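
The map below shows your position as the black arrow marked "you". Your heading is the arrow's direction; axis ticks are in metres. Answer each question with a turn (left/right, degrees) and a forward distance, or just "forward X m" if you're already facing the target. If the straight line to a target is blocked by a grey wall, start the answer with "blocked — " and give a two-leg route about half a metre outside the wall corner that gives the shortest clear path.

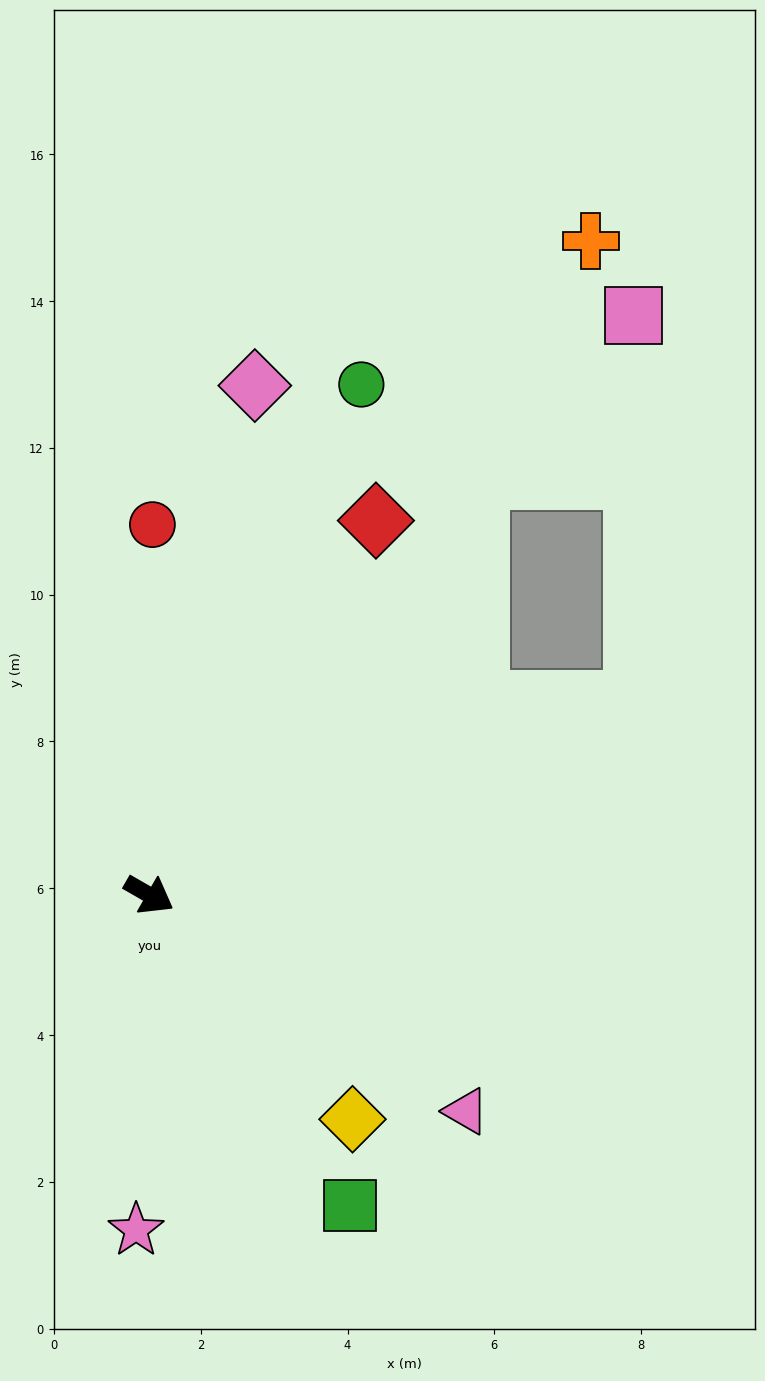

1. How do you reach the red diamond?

turn left 89°, forward 6.0 m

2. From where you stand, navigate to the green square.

turn right 27°, forward 5.0 m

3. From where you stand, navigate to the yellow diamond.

turn right 18°, forward 4.1 m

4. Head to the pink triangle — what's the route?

turn right 4°, forward 5.2 m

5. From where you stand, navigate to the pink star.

turn right 62°, forward 4.6 m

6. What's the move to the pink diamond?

turn left 108°, forward 7.1 m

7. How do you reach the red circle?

turn left 119°, forward 5.0 m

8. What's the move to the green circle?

turn left 97°, forward 7.5 m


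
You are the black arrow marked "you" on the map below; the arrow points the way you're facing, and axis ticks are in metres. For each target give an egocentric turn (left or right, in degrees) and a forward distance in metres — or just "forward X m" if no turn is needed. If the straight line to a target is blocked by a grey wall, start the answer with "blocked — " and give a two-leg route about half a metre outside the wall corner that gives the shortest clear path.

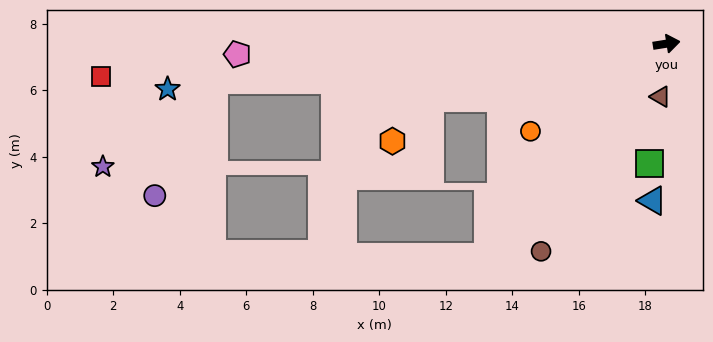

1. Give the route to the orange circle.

turn right 156°, forward 4.9 m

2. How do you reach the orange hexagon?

blocked — turn right 176°, forward 7.3 m, then turn left 35°, forward 1.7 m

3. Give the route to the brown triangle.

turn right 106°, forward 1.6 m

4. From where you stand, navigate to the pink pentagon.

turn left 172°, forward 12.9 m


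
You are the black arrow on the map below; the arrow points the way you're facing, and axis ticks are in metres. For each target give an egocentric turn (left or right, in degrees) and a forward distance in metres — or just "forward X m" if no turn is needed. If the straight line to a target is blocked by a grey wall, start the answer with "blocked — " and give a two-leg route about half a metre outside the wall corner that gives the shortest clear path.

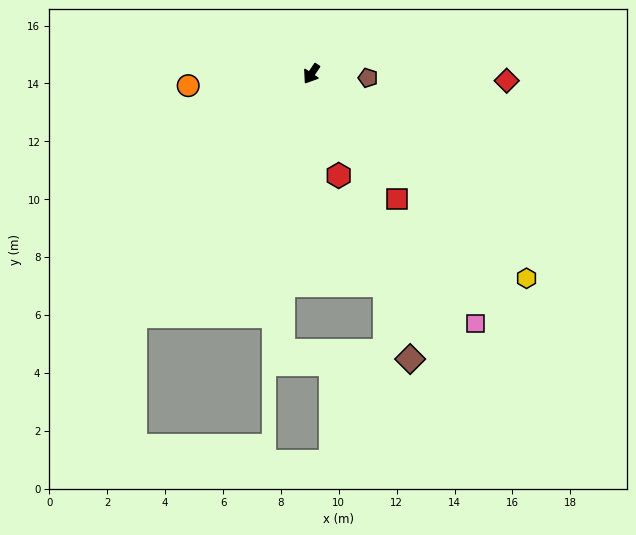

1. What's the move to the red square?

turn left 68°, forward 5.2 m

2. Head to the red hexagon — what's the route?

turn left 49°, forward 3.6 m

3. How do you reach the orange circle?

turn right 51°, forward 4.3 m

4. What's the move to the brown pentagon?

turn left 120°, forward 2.0 m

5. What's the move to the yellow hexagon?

turn left 80°, forward 10.3 m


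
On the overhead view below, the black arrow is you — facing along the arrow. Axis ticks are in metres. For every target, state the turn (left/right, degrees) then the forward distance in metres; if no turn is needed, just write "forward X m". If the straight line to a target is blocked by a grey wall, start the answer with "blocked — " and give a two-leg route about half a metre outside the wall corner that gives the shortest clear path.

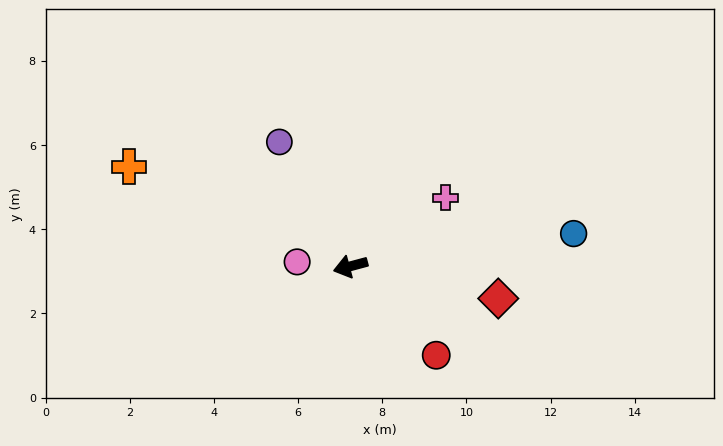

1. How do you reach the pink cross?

turn right 159°, forward 2.8 m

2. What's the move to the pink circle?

turn right 20°, forward 1.3 m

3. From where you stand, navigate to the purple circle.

turn right 75°, forward 3.4 m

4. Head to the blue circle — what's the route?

turn left 173°, forward 5.4 m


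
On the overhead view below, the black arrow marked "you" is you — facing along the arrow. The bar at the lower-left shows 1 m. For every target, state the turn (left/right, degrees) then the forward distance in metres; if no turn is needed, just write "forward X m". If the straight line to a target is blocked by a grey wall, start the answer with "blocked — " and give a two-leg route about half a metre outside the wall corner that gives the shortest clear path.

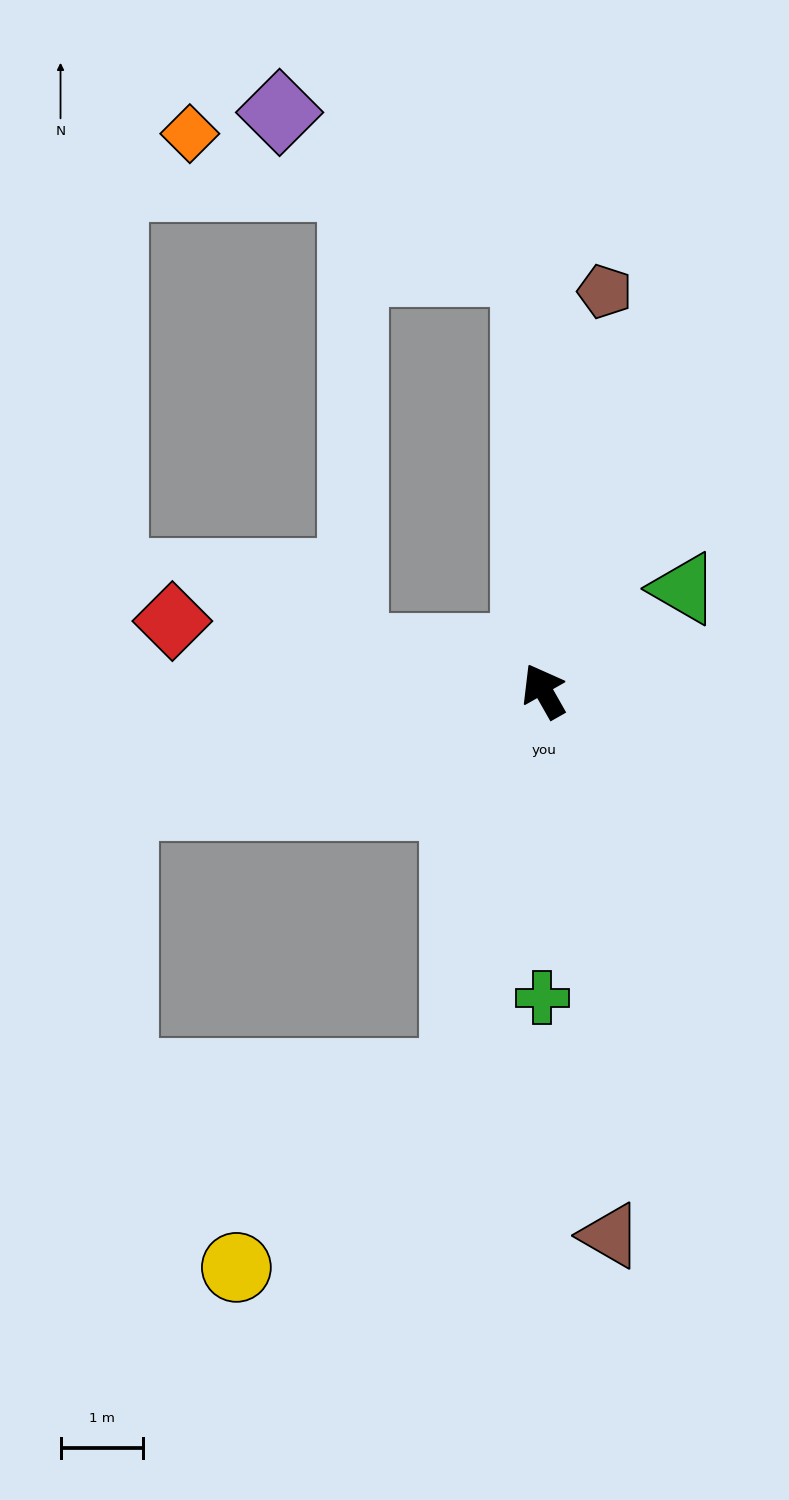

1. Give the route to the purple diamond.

blocked — turn right 27°, forward 5.1 m, then turn left 55°, forward 3.5 m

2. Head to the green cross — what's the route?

turn left 150°, forward 3.7 m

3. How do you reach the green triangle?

turn right 83°, forward 2.1 m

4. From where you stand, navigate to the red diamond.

turn left 50°, forward 4.6 m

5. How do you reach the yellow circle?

blocked — turn left 137°, forward 4.7 m, then turn right 35°, forward 3.5 m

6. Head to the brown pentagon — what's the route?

turn right 38°, forward 4.9 m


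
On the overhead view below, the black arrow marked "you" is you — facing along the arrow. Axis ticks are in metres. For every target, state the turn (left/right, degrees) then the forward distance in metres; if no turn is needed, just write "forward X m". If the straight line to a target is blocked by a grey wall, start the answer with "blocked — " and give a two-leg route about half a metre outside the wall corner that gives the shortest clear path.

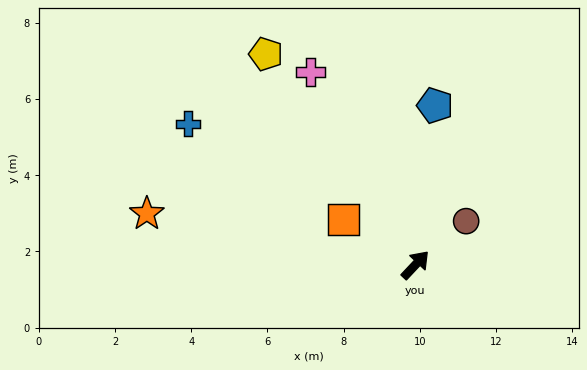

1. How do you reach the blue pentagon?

turn left 36°, forward 4.2 m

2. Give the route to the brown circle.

turn right 6°, forward 1.8 m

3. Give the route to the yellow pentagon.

turn left 79°, forward 6.8 m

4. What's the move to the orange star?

turn left 122°, forward 7.2 m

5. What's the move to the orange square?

turn left 101°, forward 2.2 m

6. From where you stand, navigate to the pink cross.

turn left 72°, forward 5.8 m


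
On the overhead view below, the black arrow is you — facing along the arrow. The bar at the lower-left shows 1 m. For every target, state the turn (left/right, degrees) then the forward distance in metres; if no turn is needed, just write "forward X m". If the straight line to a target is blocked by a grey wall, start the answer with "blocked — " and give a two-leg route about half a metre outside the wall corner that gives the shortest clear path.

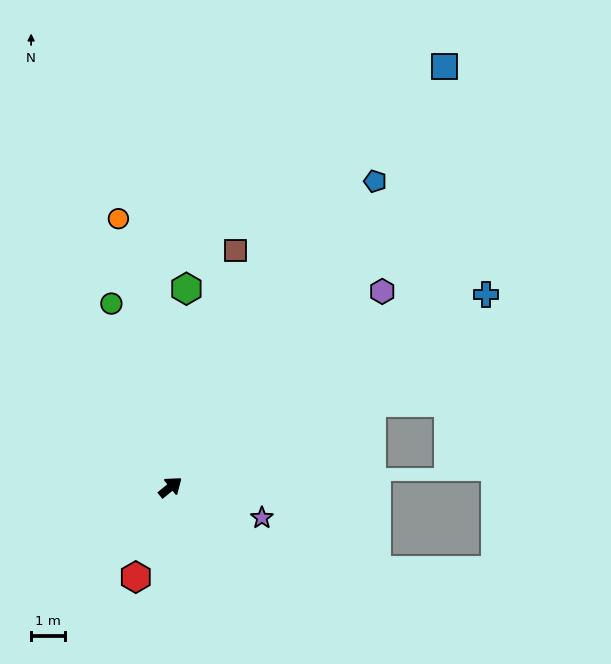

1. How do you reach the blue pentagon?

turn left 17°, forward 10.8 m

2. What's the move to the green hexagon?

turn left 46°, forward 5.9 m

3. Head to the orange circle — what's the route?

turn left 62°, forward 8.1 m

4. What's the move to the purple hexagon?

turn left 4°, forward 8.5 m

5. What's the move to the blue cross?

turn right 8°, forward 10.9 m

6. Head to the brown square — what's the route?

turn left 36°, forward 7.2 m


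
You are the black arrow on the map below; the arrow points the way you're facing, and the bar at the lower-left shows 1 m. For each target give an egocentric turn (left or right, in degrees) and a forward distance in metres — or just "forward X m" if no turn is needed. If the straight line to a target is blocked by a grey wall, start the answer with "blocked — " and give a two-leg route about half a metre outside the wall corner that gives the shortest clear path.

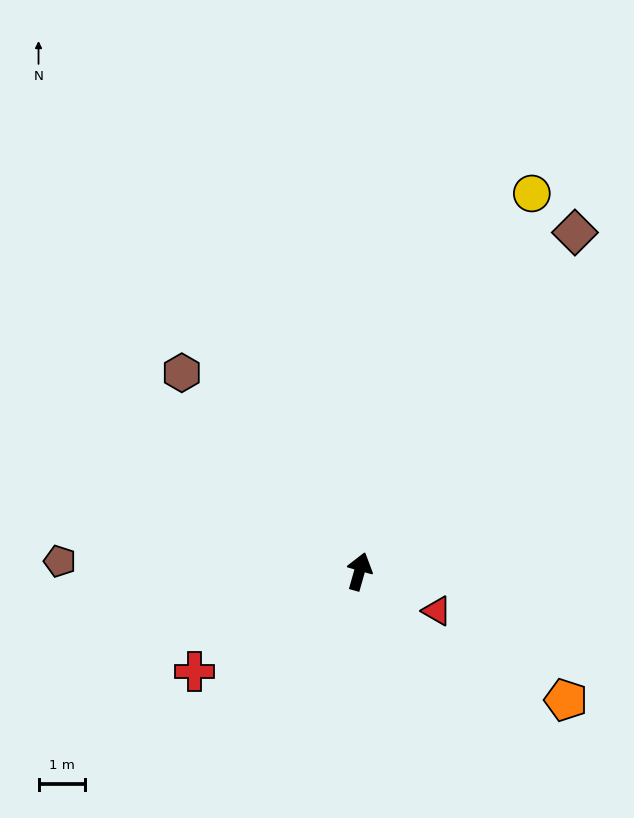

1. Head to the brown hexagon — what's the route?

turn left 58°, forward 5.7 m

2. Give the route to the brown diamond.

turn right 17°, forward 8.6 m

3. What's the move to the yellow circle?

turn right 9°, forward 8.9 m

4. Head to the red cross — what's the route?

turn left 137°, forward 4.2 m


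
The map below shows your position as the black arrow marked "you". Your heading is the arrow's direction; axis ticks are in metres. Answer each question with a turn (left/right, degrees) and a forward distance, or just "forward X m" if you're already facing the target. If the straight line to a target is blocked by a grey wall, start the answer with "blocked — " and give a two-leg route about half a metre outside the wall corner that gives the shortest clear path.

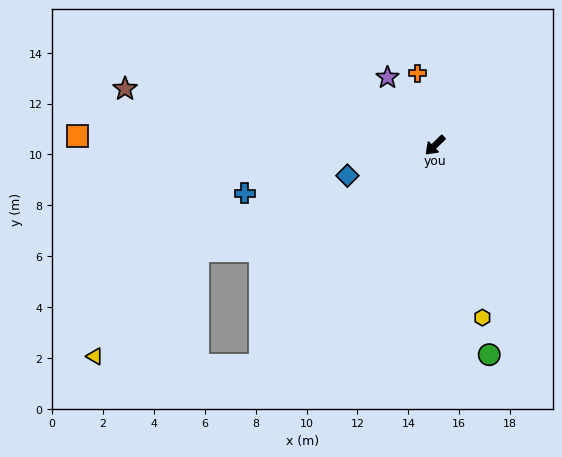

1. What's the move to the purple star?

turn right 99°, forward 3.3 m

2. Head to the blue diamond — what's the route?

turn right 25°, forward 3.6 m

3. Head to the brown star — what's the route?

turn right 55°, forward 12.4 m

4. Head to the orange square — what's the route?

turn right 46°, forward 14.0 m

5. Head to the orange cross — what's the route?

turn right 121°, forward 2.9 m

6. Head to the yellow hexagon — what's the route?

turn left 61°, forward 7.0 m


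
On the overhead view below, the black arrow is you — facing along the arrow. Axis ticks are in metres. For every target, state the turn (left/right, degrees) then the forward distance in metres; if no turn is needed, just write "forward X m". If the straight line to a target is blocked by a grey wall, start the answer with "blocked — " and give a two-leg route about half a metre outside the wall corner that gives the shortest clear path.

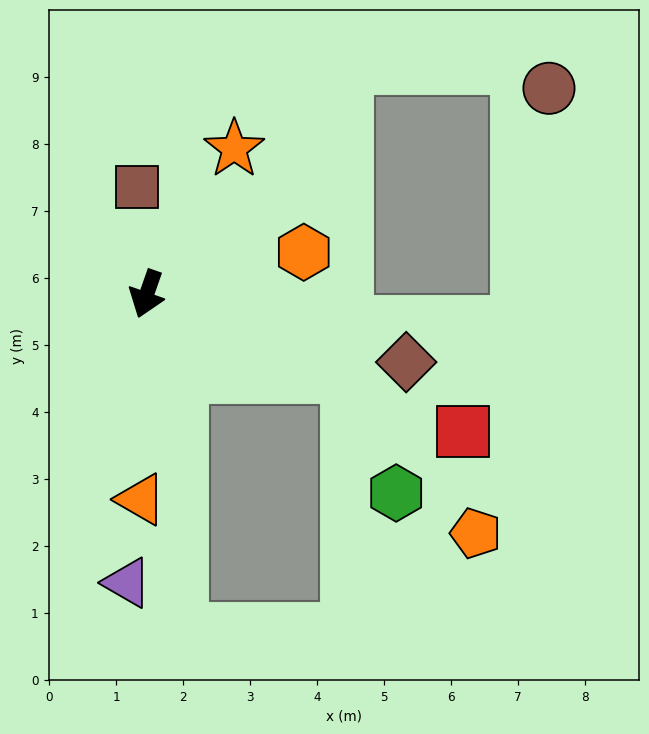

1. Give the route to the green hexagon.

blocked — turn left 88°, forward 3.3 m, then turn right 47°, forward 1.9 m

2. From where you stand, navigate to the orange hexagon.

turn left 124°, forward 2.4 m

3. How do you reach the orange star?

turn left 168°, forward 2.5 m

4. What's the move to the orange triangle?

turn left 18°, forward 3.1 m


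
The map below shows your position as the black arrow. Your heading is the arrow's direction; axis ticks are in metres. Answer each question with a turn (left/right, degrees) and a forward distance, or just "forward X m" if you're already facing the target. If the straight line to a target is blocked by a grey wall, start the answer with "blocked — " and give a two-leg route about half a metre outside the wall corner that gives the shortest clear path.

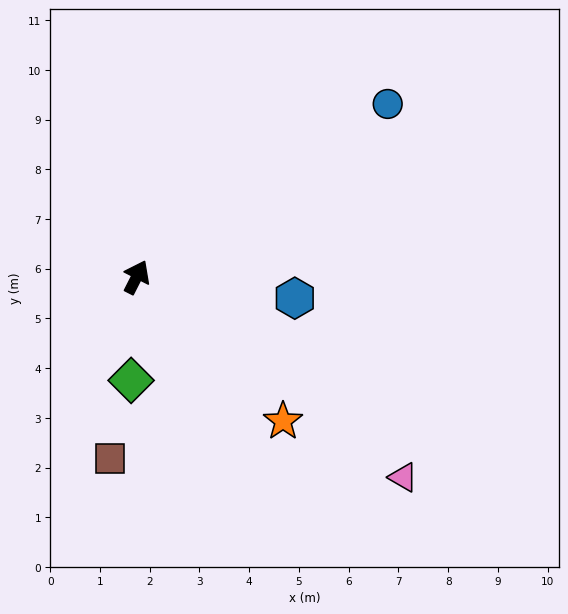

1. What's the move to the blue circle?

turn right 29°, forward 6.1 m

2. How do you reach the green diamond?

turn right 156°, forward 2.1 m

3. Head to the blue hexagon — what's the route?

turn right 71°, forward 3.2 m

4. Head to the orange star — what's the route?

turn right 108°, forward 4.1 m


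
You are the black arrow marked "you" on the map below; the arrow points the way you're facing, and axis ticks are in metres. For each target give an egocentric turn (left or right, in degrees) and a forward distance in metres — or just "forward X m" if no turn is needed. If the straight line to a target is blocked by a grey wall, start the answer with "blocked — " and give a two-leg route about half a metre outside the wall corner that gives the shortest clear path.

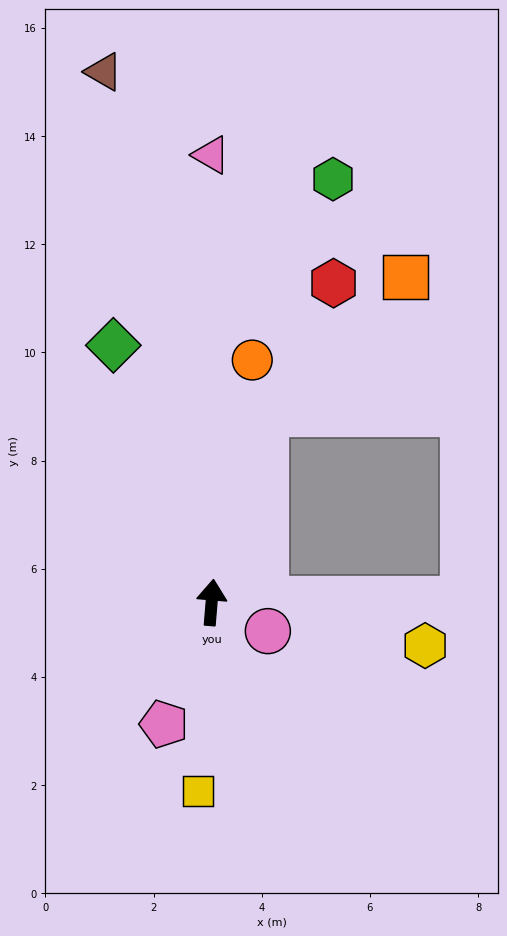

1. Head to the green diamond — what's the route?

turn left 26°, forward 5.1 m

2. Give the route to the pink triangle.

turn left 5°, forward 8.3 m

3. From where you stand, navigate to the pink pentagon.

turn left 163°, forward 2.4 m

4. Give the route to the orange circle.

turn right 5°, forward 4.5 m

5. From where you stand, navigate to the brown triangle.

turn left 16°, forward 10.0 m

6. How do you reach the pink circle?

turn right 112°, forward 1.2 m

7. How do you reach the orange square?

blocked — turn right 11°, forward 3.6 m, then turn right 30°, forward 3.6 m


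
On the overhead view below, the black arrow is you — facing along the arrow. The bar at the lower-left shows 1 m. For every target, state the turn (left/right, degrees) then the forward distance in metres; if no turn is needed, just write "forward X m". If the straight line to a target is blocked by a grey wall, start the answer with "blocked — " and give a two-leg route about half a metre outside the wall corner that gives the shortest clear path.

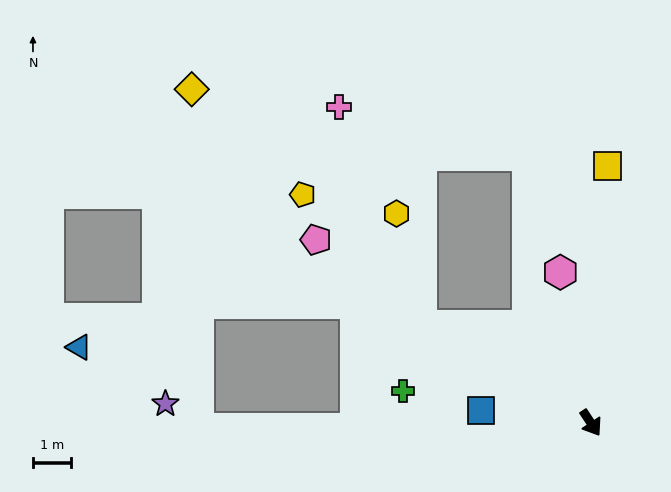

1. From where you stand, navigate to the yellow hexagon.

blocked — turn right 153°, forward 5.1 m, then turn right 48°, forward 3.0 m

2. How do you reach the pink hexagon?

turn left 158°, forward 4.0 m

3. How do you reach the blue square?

turn right 130°, forward 2.9 m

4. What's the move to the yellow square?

turn left 143°, forward 6.8 m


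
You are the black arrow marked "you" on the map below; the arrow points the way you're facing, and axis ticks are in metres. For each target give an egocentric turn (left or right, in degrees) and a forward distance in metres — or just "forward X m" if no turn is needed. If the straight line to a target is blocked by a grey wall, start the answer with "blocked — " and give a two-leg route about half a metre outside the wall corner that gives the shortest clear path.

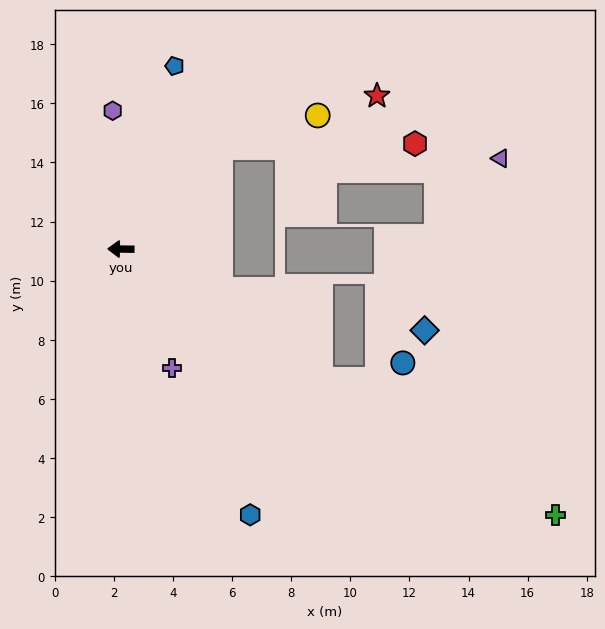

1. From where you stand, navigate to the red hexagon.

blocked — turn right 134°, forward 4.8 m, then turn right 44°, forward 6.6 m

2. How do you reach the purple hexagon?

turn right 86°, forward 4.7 m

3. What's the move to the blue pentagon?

turn right 106°, forward 6.5 m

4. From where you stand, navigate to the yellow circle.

blocked — turn right 134°, forward 4.8 m, then turn right 27°, forward 3.5 m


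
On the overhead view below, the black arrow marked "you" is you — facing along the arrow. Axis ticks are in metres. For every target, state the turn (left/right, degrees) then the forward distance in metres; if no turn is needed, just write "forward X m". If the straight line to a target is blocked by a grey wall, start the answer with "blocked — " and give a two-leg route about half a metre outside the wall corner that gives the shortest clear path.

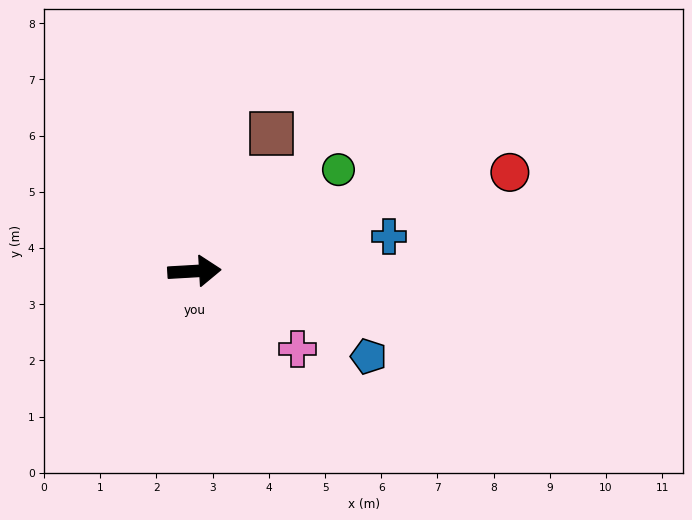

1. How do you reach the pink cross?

turn right 40°, forward 2.3 m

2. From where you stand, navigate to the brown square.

turn left 57°, forward 2.8 m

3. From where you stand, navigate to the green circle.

turn left 32°, forward 3.1 m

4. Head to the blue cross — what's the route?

turn left 7°, forward 3.5 m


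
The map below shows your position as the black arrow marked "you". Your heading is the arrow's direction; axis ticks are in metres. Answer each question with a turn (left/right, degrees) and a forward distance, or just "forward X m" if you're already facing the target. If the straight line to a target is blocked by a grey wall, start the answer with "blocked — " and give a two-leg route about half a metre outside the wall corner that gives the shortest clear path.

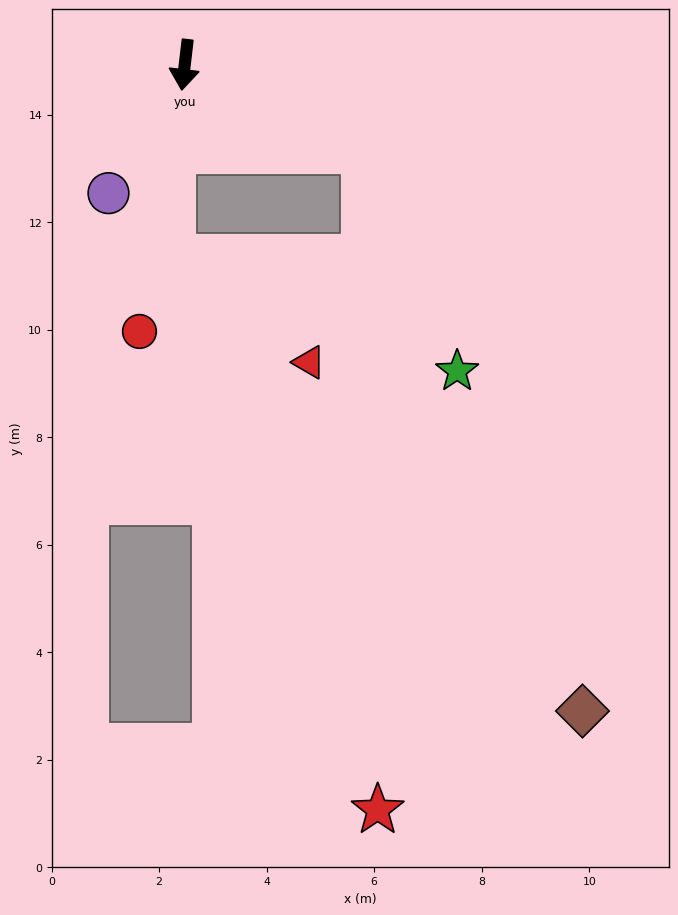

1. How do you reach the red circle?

turn right 3°, forward 5.0 m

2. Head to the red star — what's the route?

blocked — turn left 71°, forward 3.7 m, then turn right 63°, forward 12.3 m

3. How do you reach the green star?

blocked — turn left 71°, forward 3.7 m, then turn right 41°, forward 4.4 m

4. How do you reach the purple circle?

turn right 24°, forward 2.8 m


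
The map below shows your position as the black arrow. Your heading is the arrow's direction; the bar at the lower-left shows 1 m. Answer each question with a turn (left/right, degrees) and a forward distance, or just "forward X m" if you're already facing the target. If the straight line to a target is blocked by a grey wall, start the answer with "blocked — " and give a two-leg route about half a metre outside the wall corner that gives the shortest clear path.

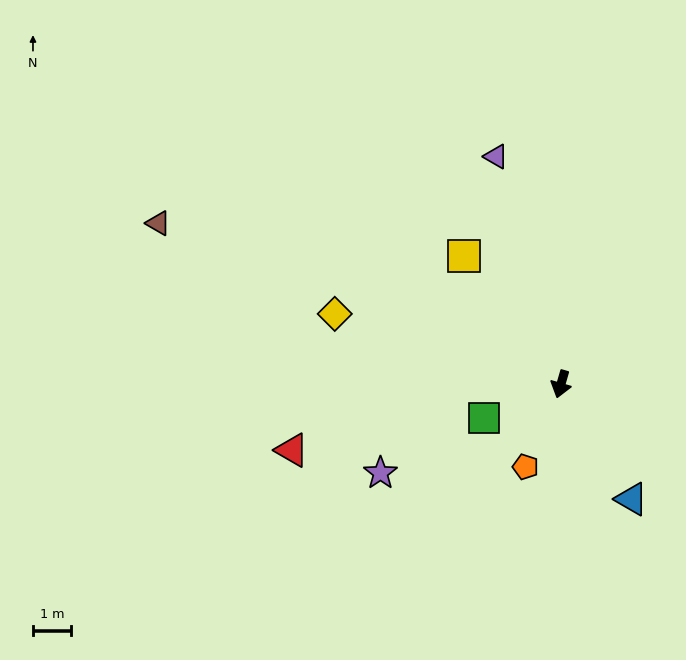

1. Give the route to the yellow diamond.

turn right 91°, forward 6.2 m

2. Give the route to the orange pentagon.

turn right 7°, forward 2.4 m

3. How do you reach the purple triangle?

turn right 148°, forward 6.2 m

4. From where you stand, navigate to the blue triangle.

turn left 48°, forward 3.5 m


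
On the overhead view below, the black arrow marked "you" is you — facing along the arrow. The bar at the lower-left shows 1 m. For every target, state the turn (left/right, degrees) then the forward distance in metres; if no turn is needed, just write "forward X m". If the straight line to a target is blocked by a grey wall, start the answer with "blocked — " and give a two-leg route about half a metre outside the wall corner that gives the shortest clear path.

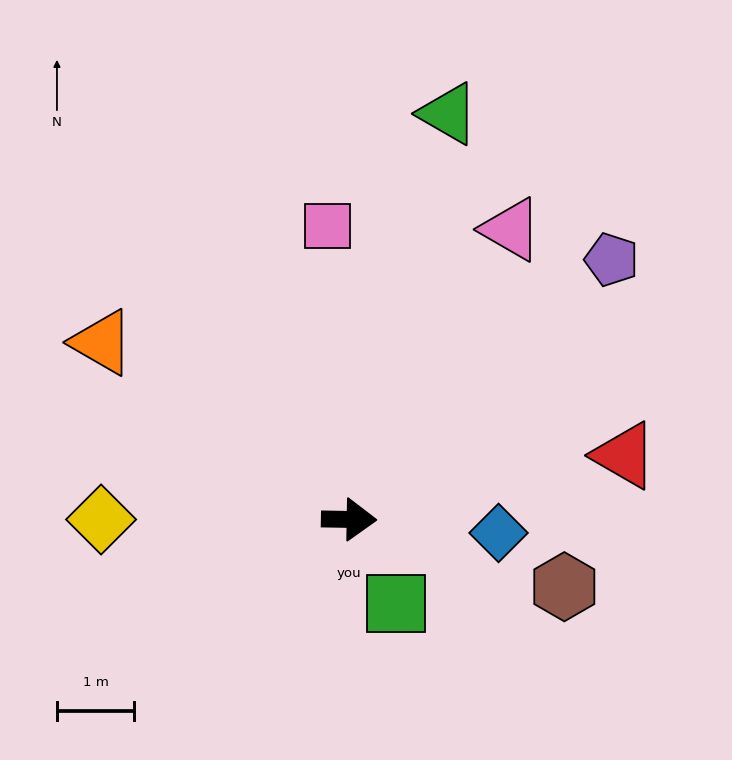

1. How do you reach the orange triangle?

turn left 145°, forward 3.9 m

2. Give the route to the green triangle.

turn left 77°, forward 5.4 m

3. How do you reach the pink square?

turn left 95°, forward 3.8 m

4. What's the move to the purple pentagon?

turn left 46°, forward 4.8 m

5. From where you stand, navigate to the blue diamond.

turn right 4°, forward 1.9 m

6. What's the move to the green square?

turn right 60°, forward 1.2 m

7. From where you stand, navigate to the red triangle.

turn left 14°, forward 3.7 m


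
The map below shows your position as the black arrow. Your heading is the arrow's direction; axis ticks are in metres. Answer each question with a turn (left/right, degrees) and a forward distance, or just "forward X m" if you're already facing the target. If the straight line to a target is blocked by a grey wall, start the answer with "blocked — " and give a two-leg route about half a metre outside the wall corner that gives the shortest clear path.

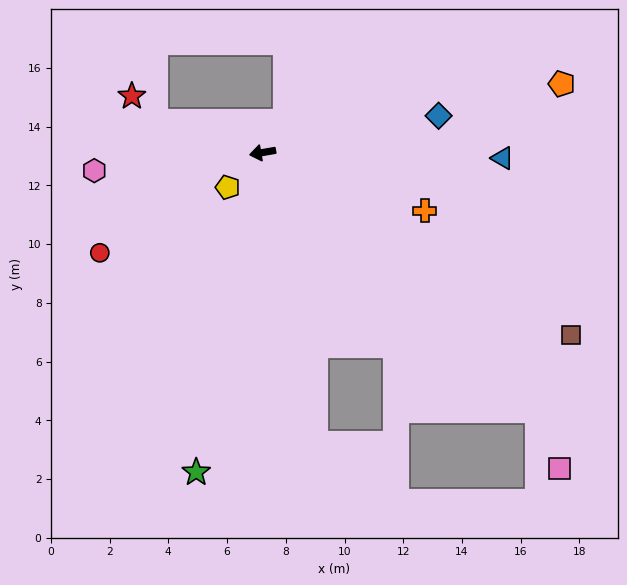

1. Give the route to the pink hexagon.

turn right 4°, forward 5.8 m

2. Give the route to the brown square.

turn left 140°, forward 12.2 m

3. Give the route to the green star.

turn left 68°, forward 11.1 m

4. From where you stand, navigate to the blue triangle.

turn left 169°, forward 8.2 m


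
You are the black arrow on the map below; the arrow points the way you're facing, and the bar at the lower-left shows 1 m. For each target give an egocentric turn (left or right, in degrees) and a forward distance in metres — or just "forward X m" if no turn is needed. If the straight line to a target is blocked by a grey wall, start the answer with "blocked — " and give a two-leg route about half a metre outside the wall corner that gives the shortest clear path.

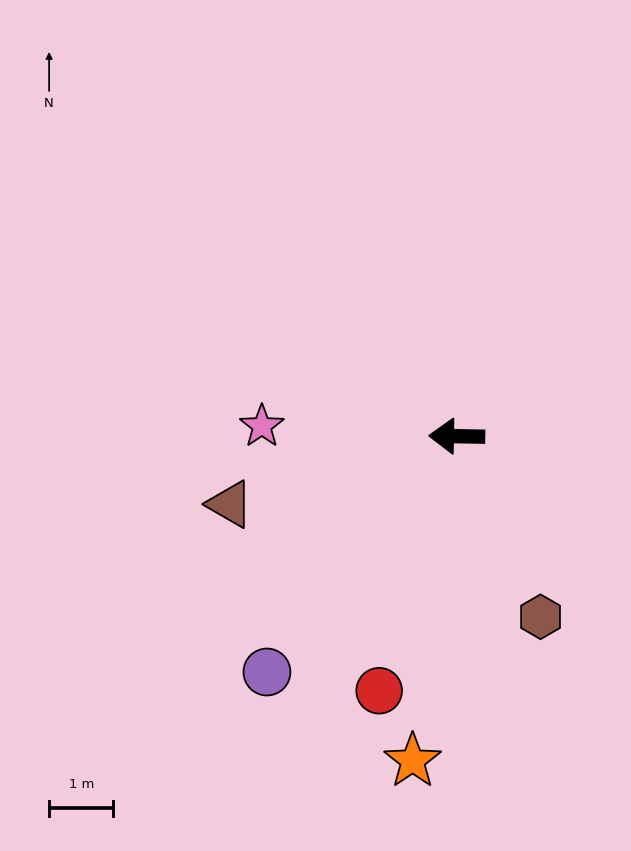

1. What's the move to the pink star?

forward 3.0 m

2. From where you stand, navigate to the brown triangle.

turn left 18°, forward 3.7 m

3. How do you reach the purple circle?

turn left 52°, forward 4.7 m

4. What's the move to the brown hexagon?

turn left 116°, forward 3.1 m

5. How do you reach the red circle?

turn left 74°, forward 4.1 m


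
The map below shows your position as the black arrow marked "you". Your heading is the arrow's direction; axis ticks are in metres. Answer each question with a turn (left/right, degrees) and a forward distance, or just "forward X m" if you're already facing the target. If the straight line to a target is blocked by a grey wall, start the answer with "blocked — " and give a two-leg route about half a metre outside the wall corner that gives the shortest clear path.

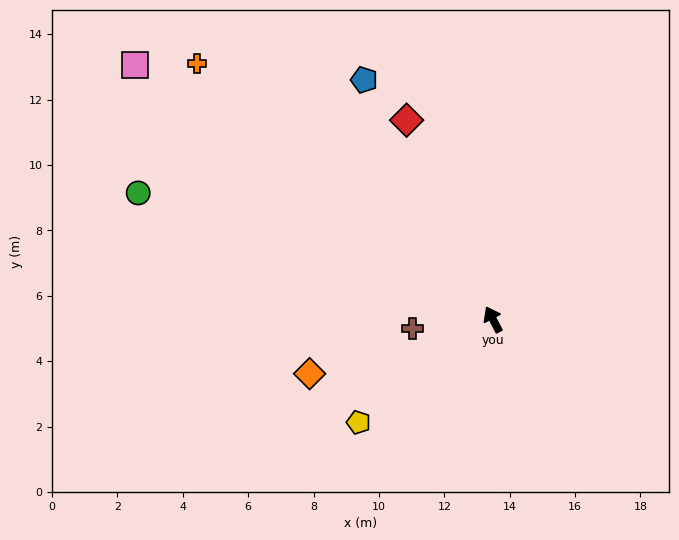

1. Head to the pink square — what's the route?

turn left 27°, forward 13.4 m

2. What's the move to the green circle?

turn left 43°, forward 11.5 m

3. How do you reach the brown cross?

turn left 69°, forward 2.5 m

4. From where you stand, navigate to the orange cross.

turn left 22°, forward 12.0 m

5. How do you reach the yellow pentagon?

turn left 100°, forward 5.2 m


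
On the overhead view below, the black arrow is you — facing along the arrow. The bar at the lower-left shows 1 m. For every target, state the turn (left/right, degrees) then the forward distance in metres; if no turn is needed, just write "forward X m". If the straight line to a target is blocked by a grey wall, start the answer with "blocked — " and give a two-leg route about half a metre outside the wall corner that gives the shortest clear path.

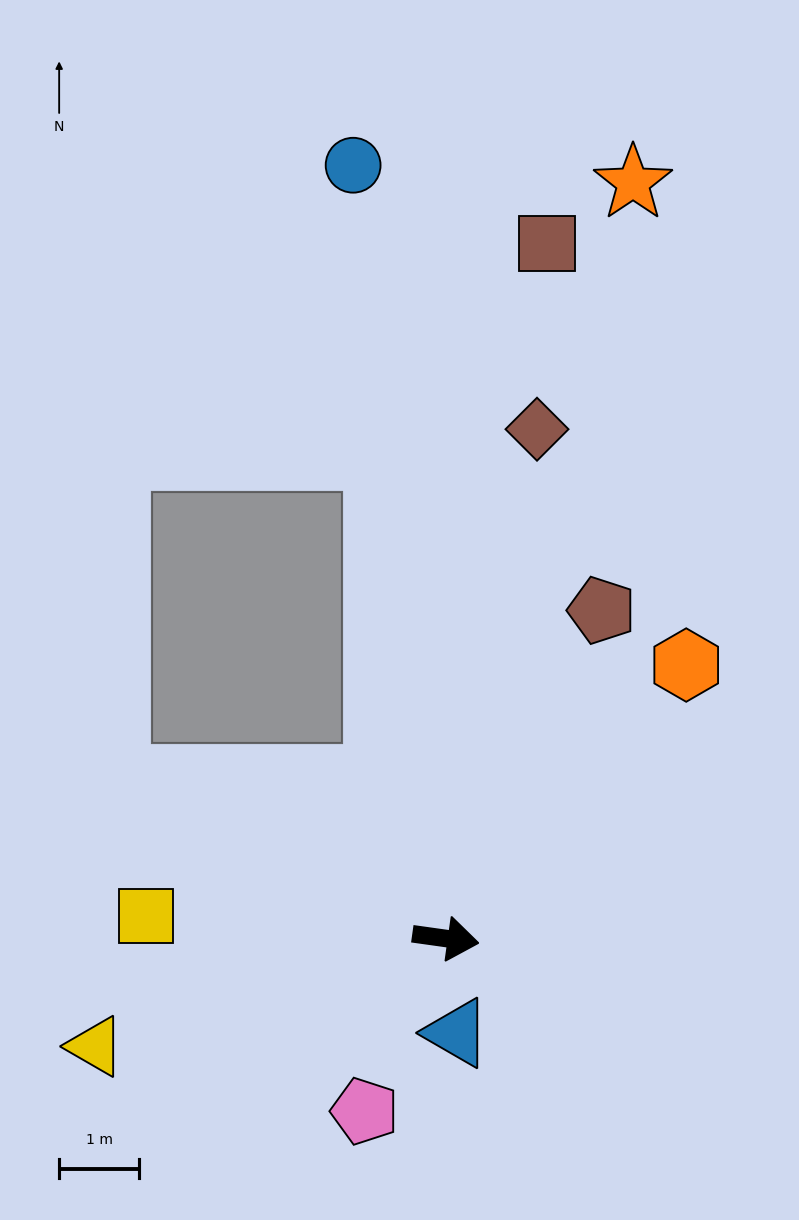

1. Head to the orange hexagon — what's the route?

turn left 57°, forward 4.6 m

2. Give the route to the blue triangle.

turn right 75°, forward 1.2 m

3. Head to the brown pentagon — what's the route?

turn left 73°, forward 4.5 m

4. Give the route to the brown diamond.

turn left 88°, forward 6.5 m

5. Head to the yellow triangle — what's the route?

turn right 155°, forward 4.6 m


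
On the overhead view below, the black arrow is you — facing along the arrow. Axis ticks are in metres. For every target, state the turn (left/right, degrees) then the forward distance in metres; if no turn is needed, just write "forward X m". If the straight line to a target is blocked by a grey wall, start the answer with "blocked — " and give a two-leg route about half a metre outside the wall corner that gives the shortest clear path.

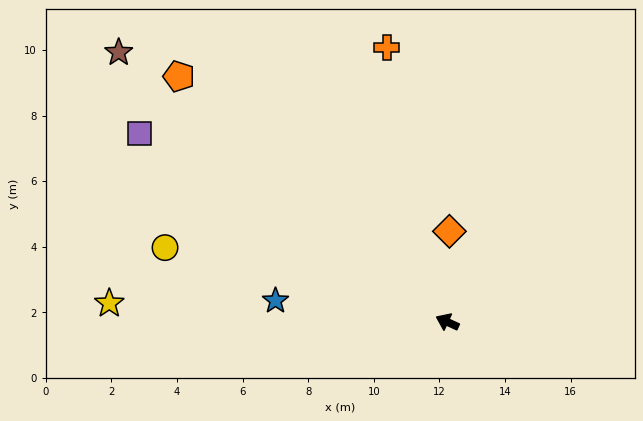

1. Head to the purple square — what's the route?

turn right 7°, forward 11.0 m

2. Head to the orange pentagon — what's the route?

turn right 18°, forward 11.1 m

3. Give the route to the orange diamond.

turn right 67°, forward 2.8 m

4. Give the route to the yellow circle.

turn left 10°, forward 8.9 m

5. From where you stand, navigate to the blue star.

turn left 18°, forward 5.3 m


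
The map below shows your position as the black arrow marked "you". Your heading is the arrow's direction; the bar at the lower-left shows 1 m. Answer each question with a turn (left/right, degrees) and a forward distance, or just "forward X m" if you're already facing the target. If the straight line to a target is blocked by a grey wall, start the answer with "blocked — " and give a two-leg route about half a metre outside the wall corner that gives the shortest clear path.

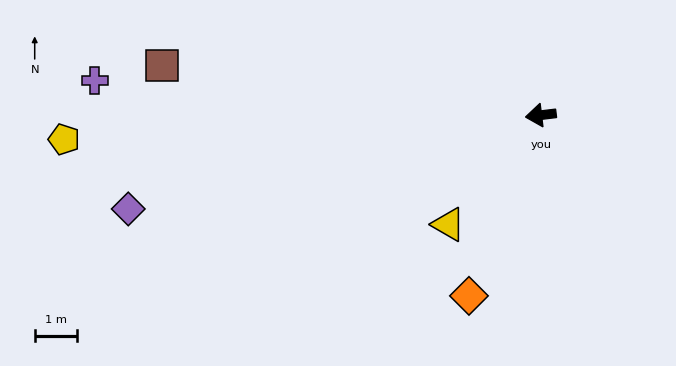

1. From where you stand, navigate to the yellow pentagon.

turn right 4°, forward 11.2 m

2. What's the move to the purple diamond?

turn left 6°, forward 9.9 m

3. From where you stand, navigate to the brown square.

turn right 14°, forward 9.0 m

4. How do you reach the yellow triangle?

turn left 43°, forward 3.4 m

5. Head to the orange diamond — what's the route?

turn left 61°, forward 4.6 m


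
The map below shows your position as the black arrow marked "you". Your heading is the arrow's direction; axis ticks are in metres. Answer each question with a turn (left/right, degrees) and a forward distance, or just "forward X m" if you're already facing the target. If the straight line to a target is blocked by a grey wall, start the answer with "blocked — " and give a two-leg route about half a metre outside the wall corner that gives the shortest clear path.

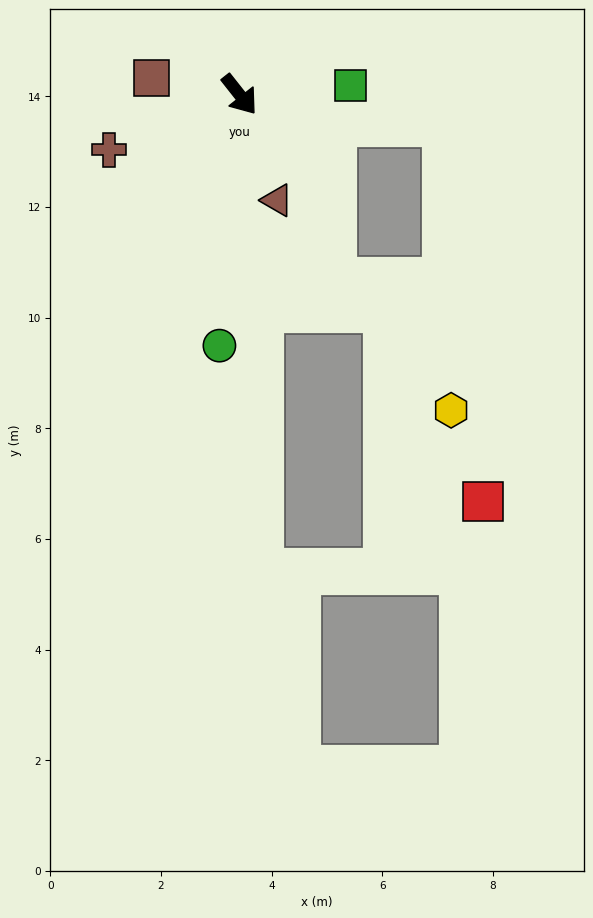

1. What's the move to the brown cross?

turn right 105°, forward 2.6 m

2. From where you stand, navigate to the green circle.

turn right 43°, forward 4.5 m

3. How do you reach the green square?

turn left 56°, forward 2.0 m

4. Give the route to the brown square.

turn right 139°, forward 1.6 m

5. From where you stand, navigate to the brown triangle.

turn right 19°, forward 2.0 m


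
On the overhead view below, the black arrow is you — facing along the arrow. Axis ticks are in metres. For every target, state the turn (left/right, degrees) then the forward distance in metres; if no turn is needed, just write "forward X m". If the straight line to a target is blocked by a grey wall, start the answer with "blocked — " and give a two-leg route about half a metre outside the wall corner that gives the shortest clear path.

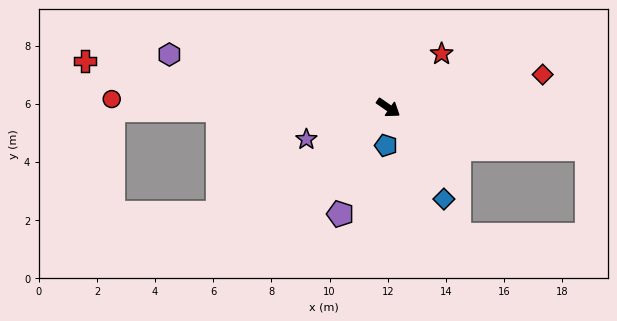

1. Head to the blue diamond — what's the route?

turn right 24°, forward 3.7 m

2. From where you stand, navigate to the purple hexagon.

turn right 159°, forward 7.8 m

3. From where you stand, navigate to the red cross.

turn right 154°, forward 10.6 m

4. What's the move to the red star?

turn left 80°, forward 2.6 m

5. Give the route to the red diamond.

turn left 47°, forward 5.4 m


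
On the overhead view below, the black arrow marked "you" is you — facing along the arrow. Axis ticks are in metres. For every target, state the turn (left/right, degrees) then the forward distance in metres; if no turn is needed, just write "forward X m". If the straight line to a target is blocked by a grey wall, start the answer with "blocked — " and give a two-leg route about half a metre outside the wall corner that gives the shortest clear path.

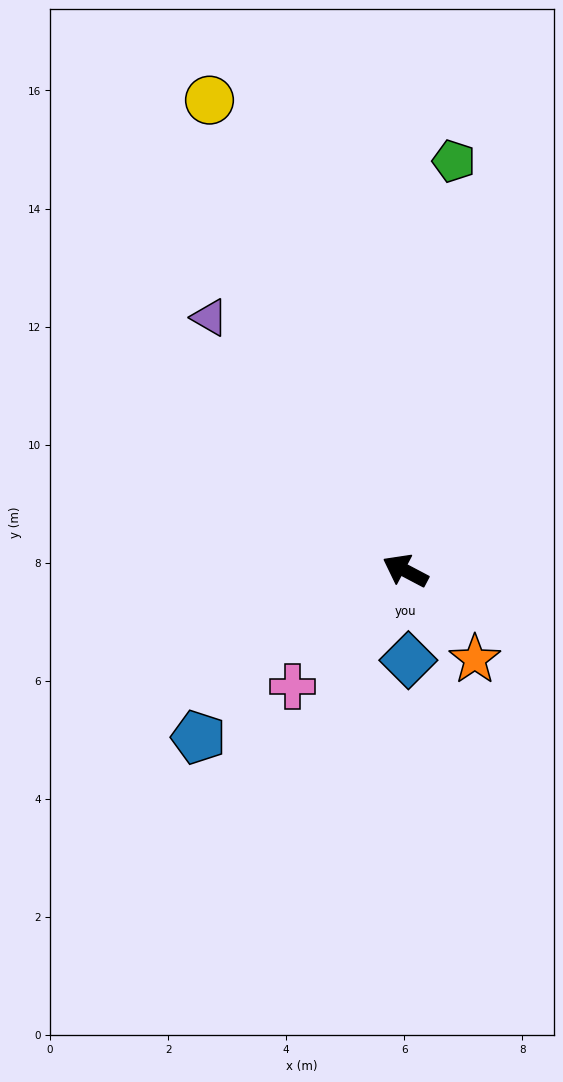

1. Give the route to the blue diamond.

turn left 120°, forward 1.5 m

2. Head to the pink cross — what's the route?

turn left 73°, forward 2.7 m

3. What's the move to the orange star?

turn left 156°, forward 1.9 m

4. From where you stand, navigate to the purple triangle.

turn right 24°, forward 5.4 m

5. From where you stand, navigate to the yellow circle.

turn right 40°, forward 8.6 m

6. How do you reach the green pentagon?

turn right 69°, forward 7.0 m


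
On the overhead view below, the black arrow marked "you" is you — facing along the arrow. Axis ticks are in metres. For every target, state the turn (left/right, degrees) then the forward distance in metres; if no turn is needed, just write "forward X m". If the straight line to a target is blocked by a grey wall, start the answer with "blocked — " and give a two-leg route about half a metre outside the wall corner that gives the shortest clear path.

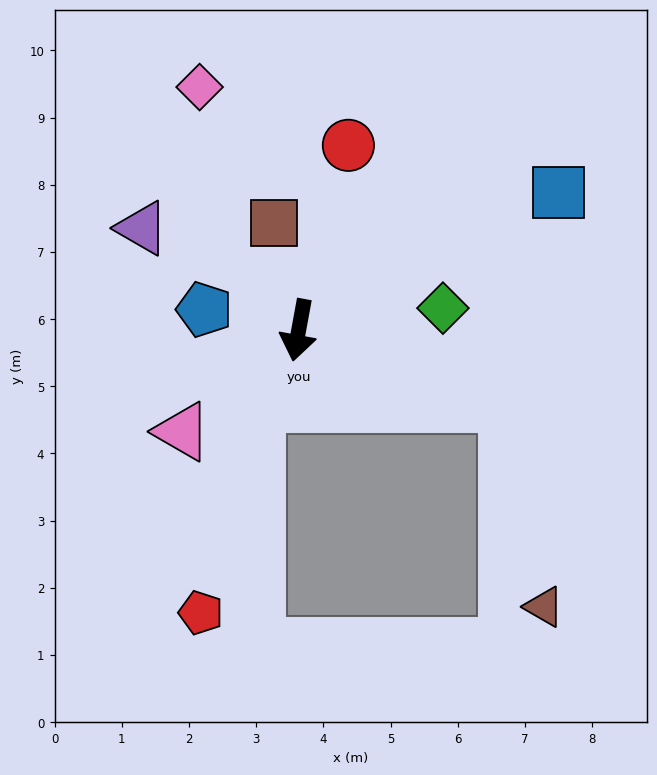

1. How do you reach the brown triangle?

blocked — turn left 81°, forward 3.3 m, then turn right 60°, forward 3.1 m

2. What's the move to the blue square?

turn left 128°, forward 4.4 m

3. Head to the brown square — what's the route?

turn right 156°, forward 1.6 m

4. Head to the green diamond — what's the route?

turn left 109°, forward 2.2 m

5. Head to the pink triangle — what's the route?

turn right 39°, forward 2.3 m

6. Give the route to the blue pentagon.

turn right 92°, forward 1.4 m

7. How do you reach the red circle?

turn left 175°, forward 2.8 m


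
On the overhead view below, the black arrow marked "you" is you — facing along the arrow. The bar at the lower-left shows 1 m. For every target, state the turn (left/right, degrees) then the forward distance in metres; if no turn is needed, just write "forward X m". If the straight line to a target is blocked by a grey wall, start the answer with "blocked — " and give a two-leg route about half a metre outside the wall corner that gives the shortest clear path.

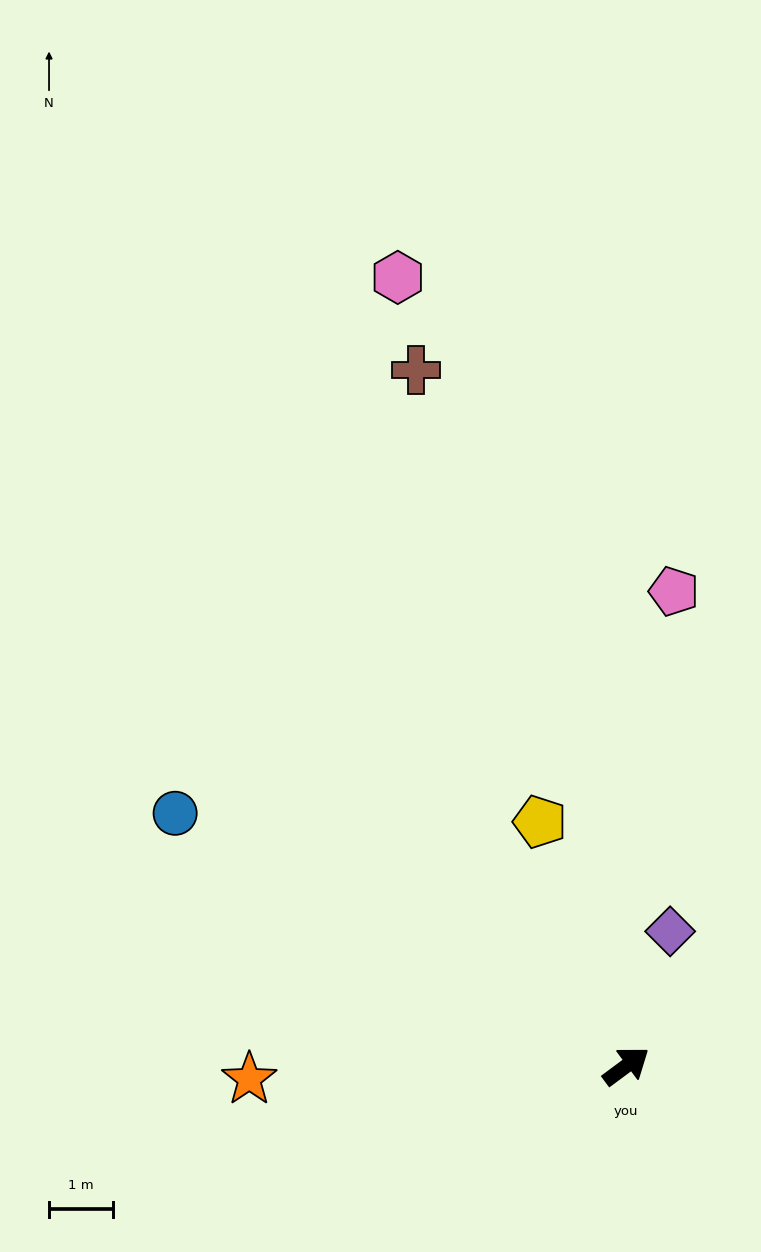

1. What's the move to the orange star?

turn left 145°, forward 5.9 m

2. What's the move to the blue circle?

turn left 114°, forward 8.1 m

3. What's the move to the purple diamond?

turn left 35°, forward 2.2 m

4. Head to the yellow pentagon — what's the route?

turn left 73°, forward 4.0 m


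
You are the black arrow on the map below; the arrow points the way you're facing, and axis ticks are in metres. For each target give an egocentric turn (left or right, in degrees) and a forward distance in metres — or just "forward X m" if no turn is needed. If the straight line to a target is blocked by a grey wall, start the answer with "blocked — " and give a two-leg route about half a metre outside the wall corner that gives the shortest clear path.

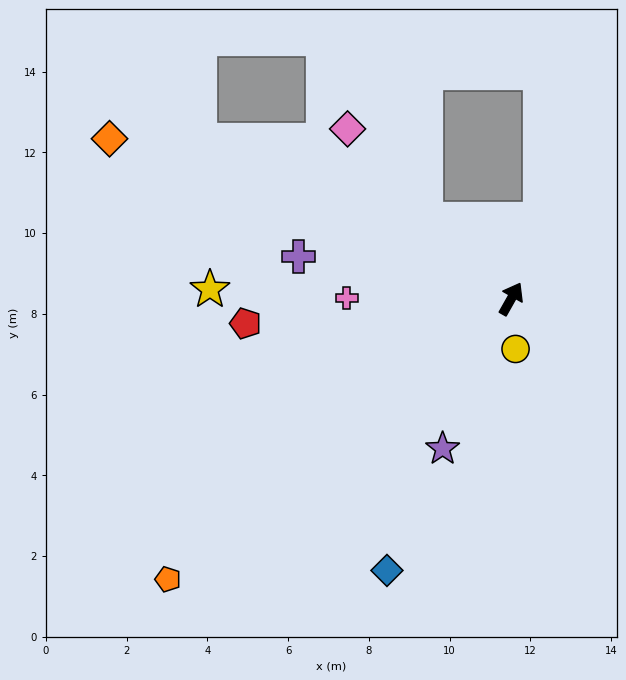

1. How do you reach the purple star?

turn right 175°, forward 4.1 m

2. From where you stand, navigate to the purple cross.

turn left 108°, forward 5.4 m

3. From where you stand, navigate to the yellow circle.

turn right 146°, forward 1.2 m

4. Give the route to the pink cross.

turn left 119°, forward 4.1 m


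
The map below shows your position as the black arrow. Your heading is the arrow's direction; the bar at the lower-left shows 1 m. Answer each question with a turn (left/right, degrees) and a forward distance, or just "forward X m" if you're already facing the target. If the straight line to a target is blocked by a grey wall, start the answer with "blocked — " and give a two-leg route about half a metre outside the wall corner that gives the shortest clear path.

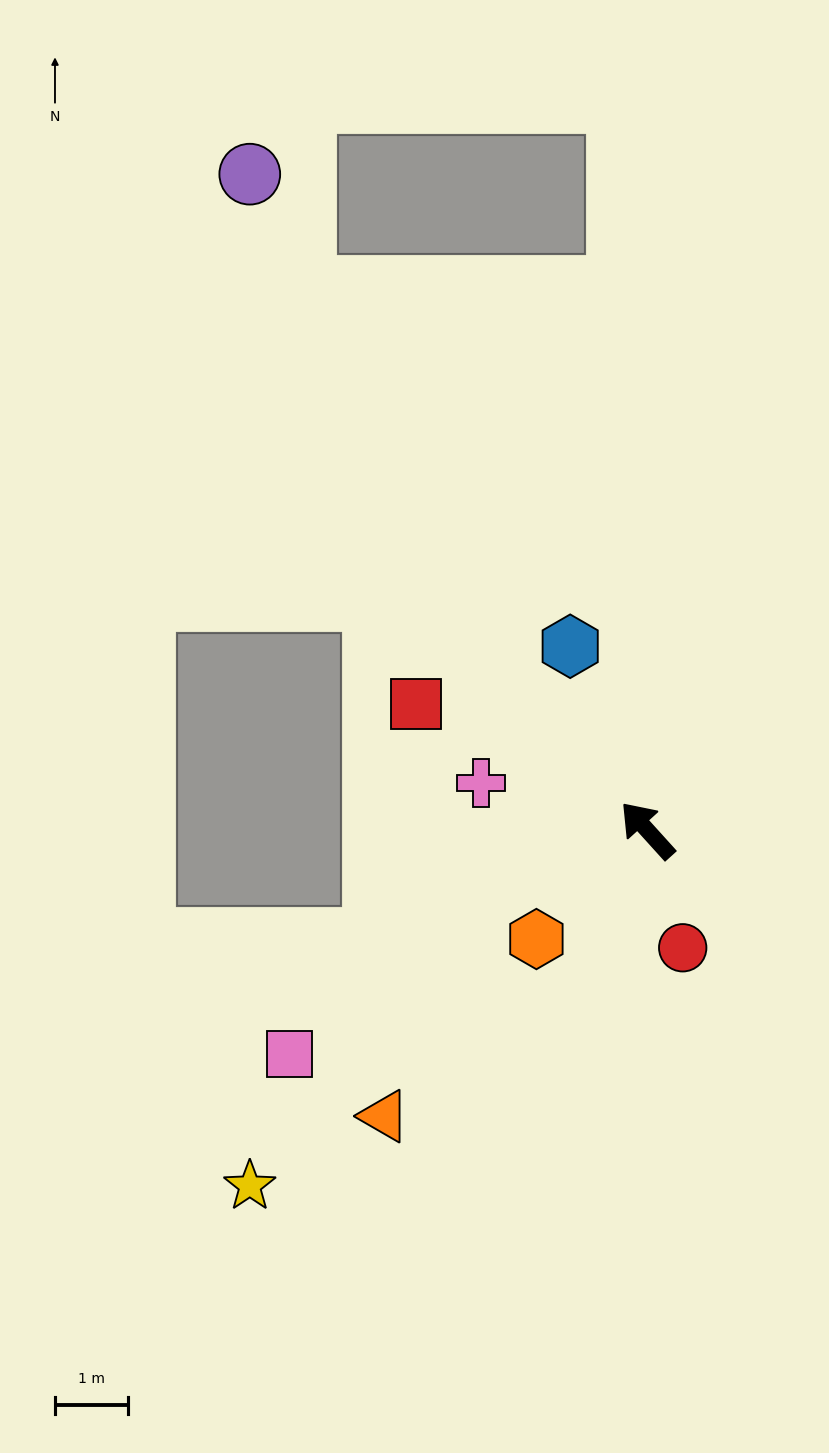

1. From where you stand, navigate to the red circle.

turn left 155°, forward 1.7 m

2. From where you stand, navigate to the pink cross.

turn left 32°, forward 2.4 m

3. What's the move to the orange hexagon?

turn left 92°, forward 2.1 m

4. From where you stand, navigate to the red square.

turn left 19°, forward 3.6 m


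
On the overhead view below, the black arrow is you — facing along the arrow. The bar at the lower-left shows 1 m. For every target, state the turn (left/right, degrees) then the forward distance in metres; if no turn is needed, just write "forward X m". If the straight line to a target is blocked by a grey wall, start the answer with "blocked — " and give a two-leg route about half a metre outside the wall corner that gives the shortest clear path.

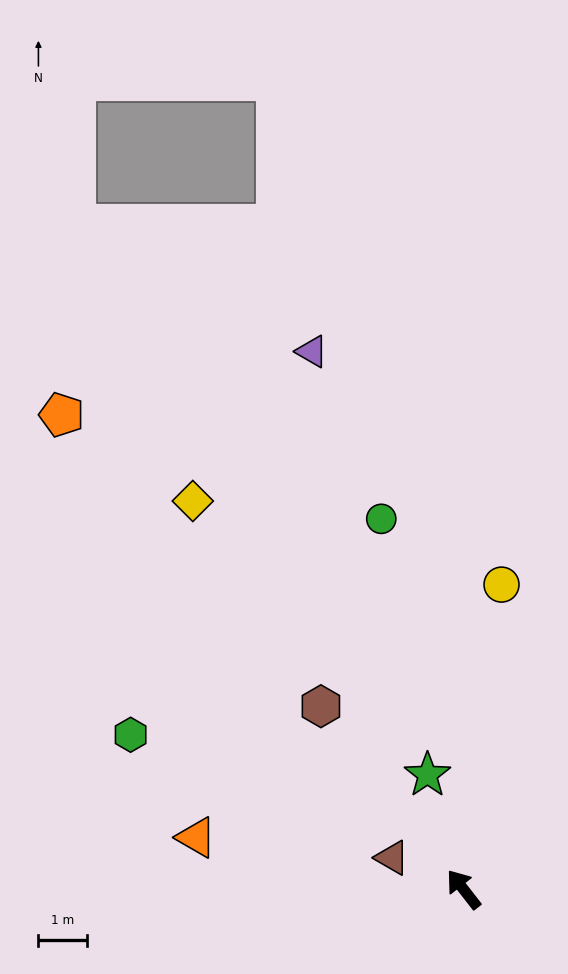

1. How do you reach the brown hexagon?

forward 4.8 m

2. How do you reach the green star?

turn right 20°, forward 2.5 m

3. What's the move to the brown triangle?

turn left 28°, forward 1.6 m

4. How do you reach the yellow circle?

turn right 45°, forward 6.4 m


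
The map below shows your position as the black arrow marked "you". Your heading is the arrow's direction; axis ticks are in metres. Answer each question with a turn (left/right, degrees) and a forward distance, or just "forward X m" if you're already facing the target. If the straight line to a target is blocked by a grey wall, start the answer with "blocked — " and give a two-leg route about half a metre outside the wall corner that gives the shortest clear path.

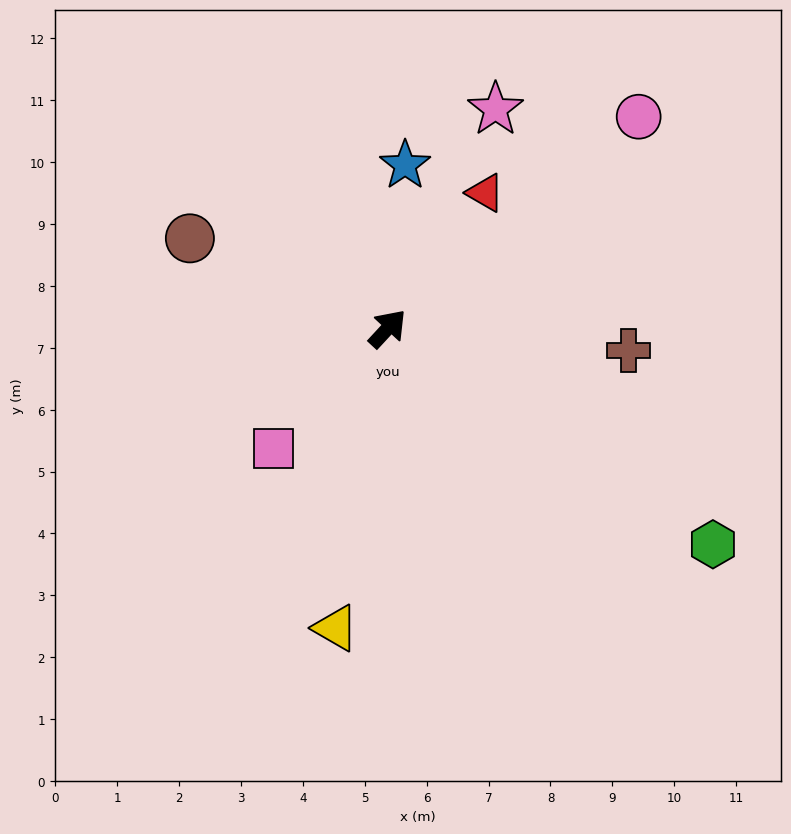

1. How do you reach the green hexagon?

turn right 81°, forward 6.3 m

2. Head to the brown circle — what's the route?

turn left 108°, forward 3.5 m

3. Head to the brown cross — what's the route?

turn right 53°, forward 3.9 m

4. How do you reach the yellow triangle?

turn right 147°, forward 4.9 m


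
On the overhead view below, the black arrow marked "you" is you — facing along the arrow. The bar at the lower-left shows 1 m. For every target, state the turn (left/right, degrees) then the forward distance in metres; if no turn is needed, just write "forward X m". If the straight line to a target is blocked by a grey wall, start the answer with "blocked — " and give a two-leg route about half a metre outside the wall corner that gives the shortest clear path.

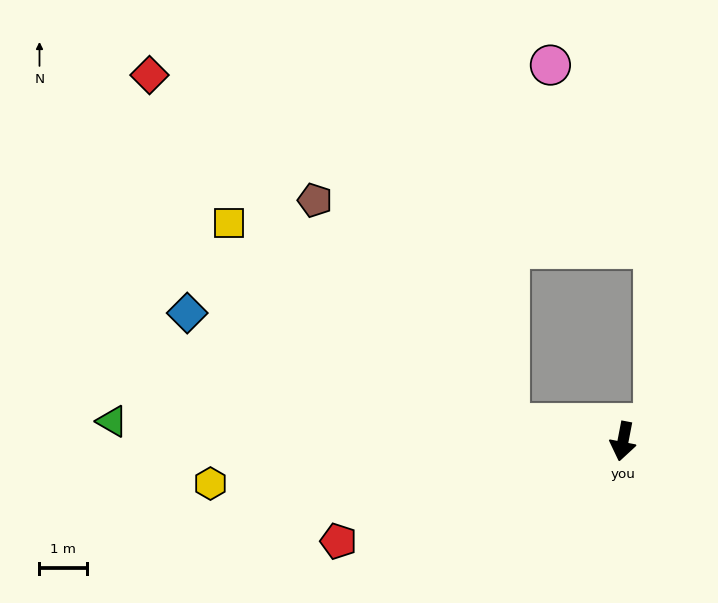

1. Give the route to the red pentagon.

turn right 60°, forward 6.3 m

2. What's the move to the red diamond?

blocked — turn right 88°, forward 2.4 m, then turn right 35°, forward 10.5 m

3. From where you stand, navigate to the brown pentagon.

blocked — turn right 88°, forward 2.4 m, then turn right 40°, forward 6.2 m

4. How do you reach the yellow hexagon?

turn right 73°, forward 8.7 m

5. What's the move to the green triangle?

turn right 81°, forward 10.7 m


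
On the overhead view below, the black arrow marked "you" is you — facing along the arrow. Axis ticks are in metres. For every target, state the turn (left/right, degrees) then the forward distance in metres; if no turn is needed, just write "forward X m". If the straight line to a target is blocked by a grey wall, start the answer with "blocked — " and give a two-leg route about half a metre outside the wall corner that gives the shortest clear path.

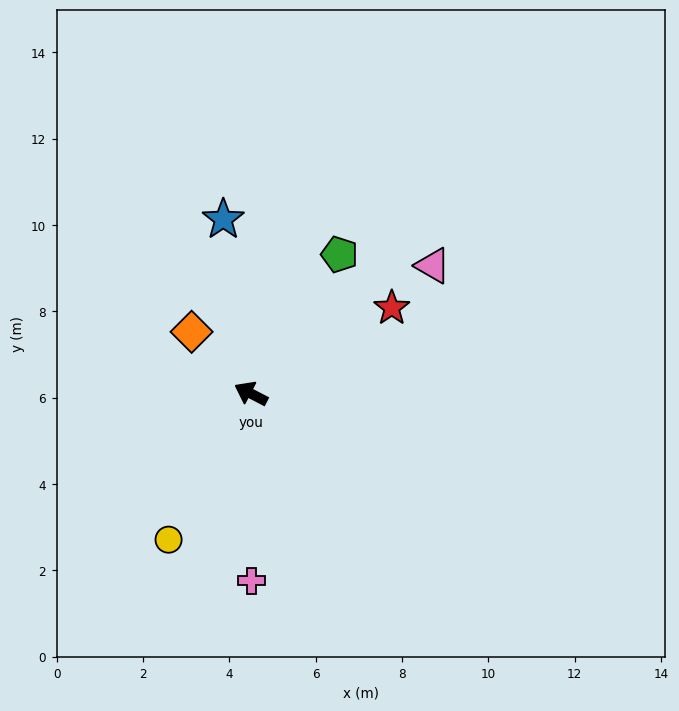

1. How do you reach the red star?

turn right 121°, forward 3.8 m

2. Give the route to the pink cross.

turn left 118°, forward 4.3 m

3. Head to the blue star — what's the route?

turn right 54°, forward 4.1 m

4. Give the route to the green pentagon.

turn right 95°, forward 3.8 m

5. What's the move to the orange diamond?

turn right 19°, forward 2.0 m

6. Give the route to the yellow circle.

turn left 88°, forward 3.9 m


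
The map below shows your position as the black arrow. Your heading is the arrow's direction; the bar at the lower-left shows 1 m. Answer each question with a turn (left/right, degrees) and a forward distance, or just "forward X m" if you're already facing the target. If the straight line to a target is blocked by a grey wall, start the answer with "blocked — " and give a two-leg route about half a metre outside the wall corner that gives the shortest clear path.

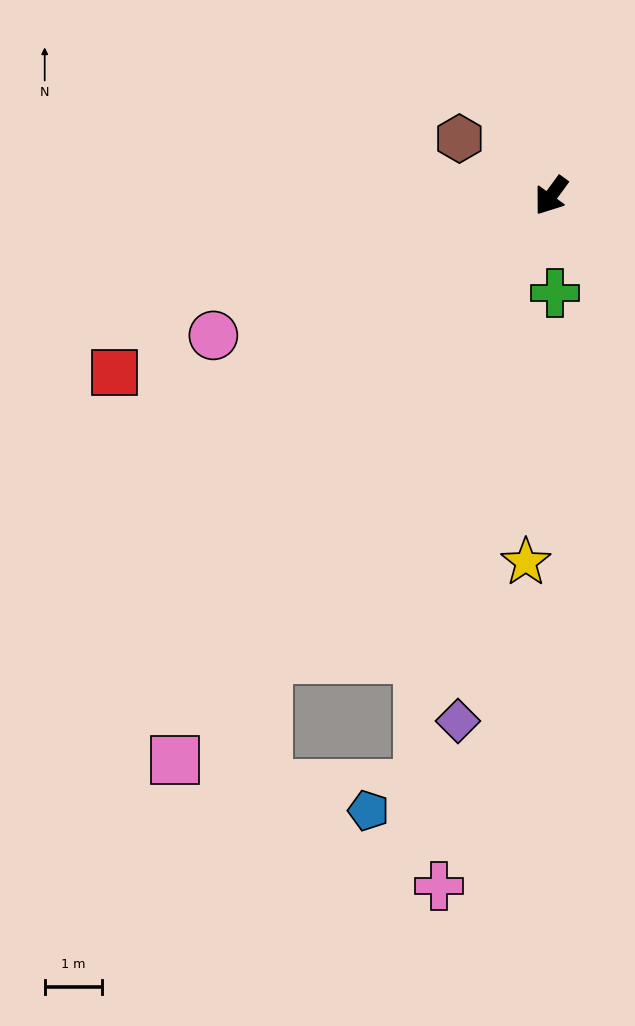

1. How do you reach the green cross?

turn left 38°, forward 1.7 m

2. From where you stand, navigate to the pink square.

turn left 2°, forward 11.8 m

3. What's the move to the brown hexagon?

turn right 86°, forward 1.9 m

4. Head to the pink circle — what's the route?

turn right 31°, forward 6.4 m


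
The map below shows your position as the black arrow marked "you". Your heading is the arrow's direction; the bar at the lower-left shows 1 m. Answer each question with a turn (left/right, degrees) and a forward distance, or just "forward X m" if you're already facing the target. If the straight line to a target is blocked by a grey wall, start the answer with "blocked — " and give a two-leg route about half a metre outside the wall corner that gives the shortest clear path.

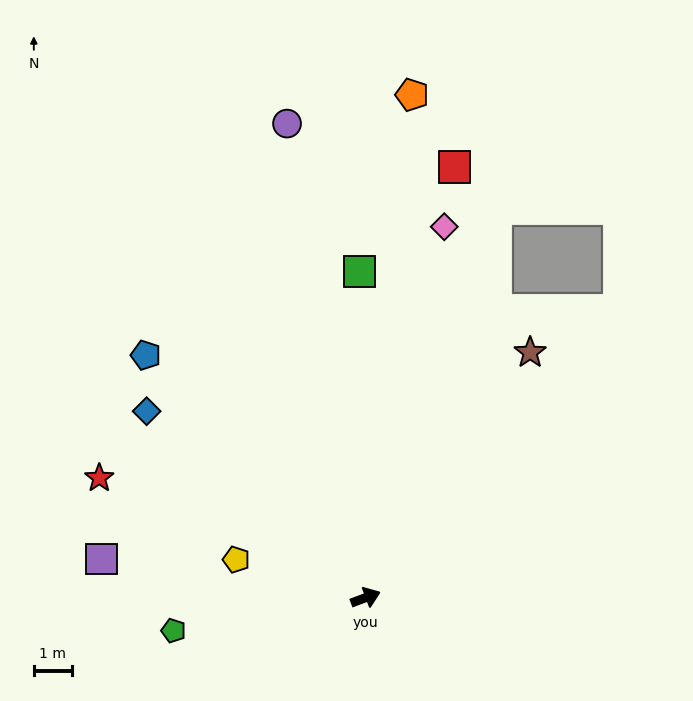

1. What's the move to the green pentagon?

turn left 169°, forward 5.2 m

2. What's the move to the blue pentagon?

turn left 112°, forward 8.7 m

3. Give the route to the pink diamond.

turn left 57°, forward 10.0 m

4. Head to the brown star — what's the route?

turn left 36°, forward 7.8 m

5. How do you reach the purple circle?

turn left 79°, forward 12.7 m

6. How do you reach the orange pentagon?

turn left 64°, forward 13.4 m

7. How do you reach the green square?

turn left 70°, forward 8.7 m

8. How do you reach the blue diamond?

turn left 119°, forward 7.6 m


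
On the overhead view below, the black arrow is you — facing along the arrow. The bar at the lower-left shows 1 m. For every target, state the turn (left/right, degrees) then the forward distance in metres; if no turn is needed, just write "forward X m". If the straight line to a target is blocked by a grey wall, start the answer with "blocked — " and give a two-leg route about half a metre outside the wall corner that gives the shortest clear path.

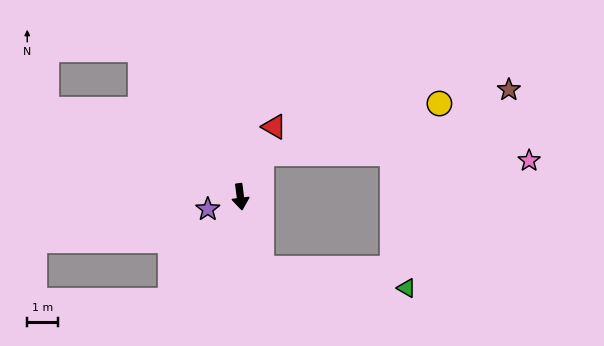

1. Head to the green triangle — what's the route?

blocked — turn left 9°, forward 2.5 m, then turn left 66°, forward 4.8 m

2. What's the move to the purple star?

turn right 77°, forward 1.1 m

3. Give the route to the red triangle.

turn left 147°, forward 2.5 m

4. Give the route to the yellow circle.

blocked — turn left 147°, forward 1.6 m, then turn right 49°, forward 6.0 m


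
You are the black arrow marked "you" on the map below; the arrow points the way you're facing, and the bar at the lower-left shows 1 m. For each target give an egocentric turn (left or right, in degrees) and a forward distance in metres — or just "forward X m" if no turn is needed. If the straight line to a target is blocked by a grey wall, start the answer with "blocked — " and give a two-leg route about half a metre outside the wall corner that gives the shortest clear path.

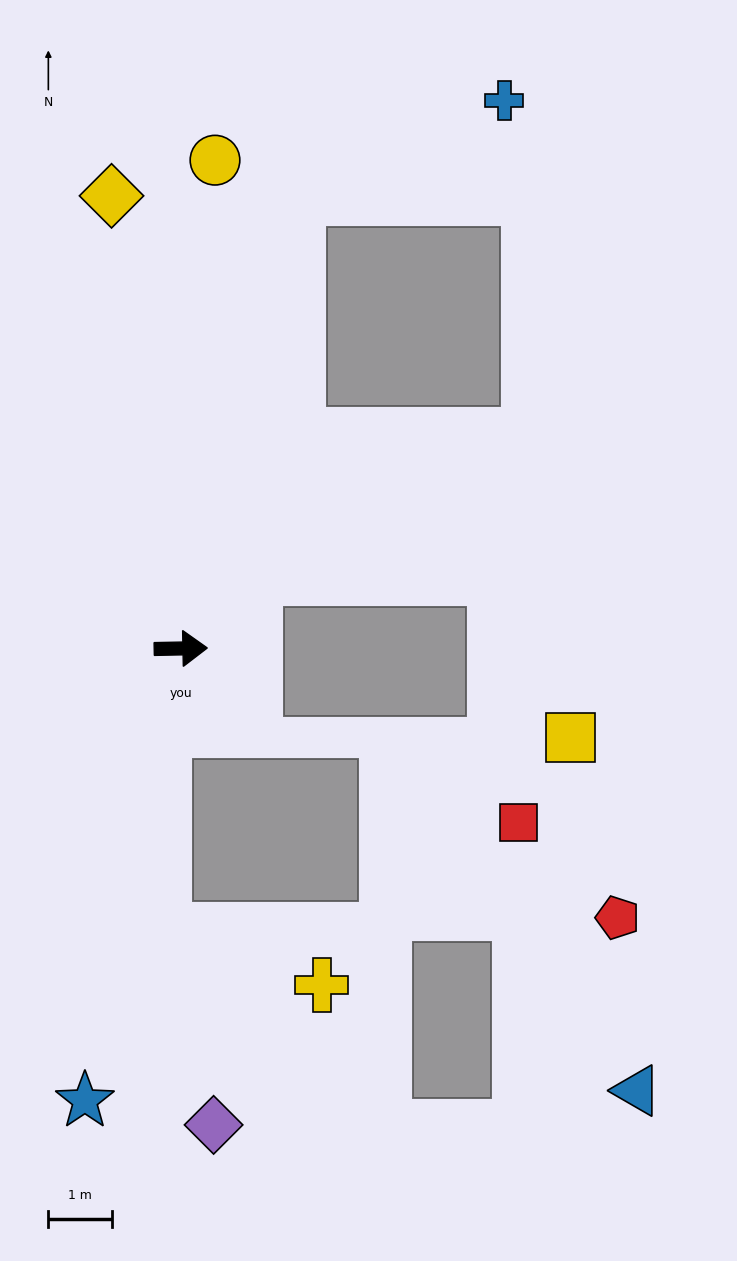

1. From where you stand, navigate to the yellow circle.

turn left 85°, forward 7.6 m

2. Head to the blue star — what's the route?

turn right 103°, forward 7.2 m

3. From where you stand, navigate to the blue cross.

blocked — turn left 74°, forward 7.3 m, then turn right 50°, forward 3.6 m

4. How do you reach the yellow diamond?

turn left 98°, forward 7.2 m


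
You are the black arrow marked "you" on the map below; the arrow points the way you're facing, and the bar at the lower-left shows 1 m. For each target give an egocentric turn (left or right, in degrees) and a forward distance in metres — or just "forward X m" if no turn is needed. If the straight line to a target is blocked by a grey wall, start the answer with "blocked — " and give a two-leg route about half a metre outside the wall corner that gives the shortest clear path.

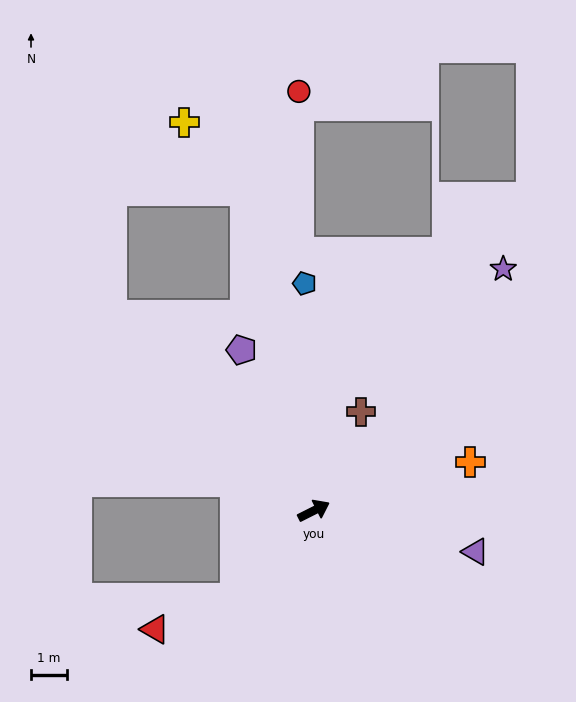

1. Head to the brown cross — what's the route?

turn left 38°, forward 3.1 m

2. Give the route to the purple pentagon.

turn left 88°, forward 5.0 m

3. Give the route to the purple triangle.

turn right 41°, forward 4.7 m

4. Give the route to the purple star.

turn left 25°, forward 8.6 m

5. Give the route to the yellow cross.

blocked — turn left 75°, forward 9.2 m, then turn left 30°, forward 2.6 m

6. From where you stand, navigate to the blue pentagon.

turn left 66°, forward 6.4 m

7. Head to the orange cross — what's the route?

turn right 9°, forward 4.6 m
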